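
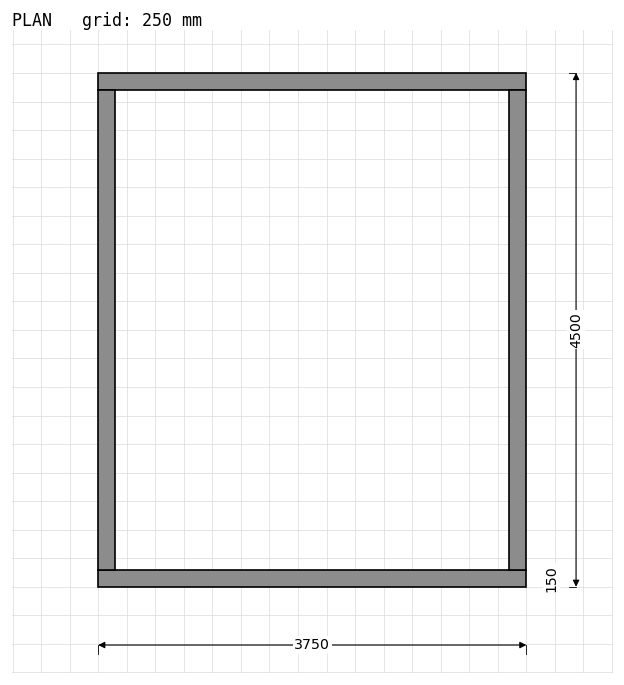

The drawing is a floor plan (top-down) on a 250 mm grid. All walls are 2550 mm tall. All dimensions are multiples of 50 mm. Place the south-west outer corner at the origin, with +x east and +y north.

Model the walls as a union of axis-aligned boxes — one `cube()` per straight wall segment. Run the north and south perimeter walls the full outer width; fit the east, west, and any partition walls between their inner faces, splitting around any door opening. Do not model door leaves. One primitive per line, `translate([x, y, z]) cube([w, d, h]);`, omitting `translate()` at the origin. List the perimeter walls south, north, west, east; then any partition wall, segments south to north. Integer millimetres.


cube([3750, 150, 2550]);
translate([0, 4350, 0]) cube([3750, 150, 2550]);
translate([0, 150, 0]) cube([150, 4200, 2550]);
translate([3600, 150, 0]) cube([150, 4200, 2550]);


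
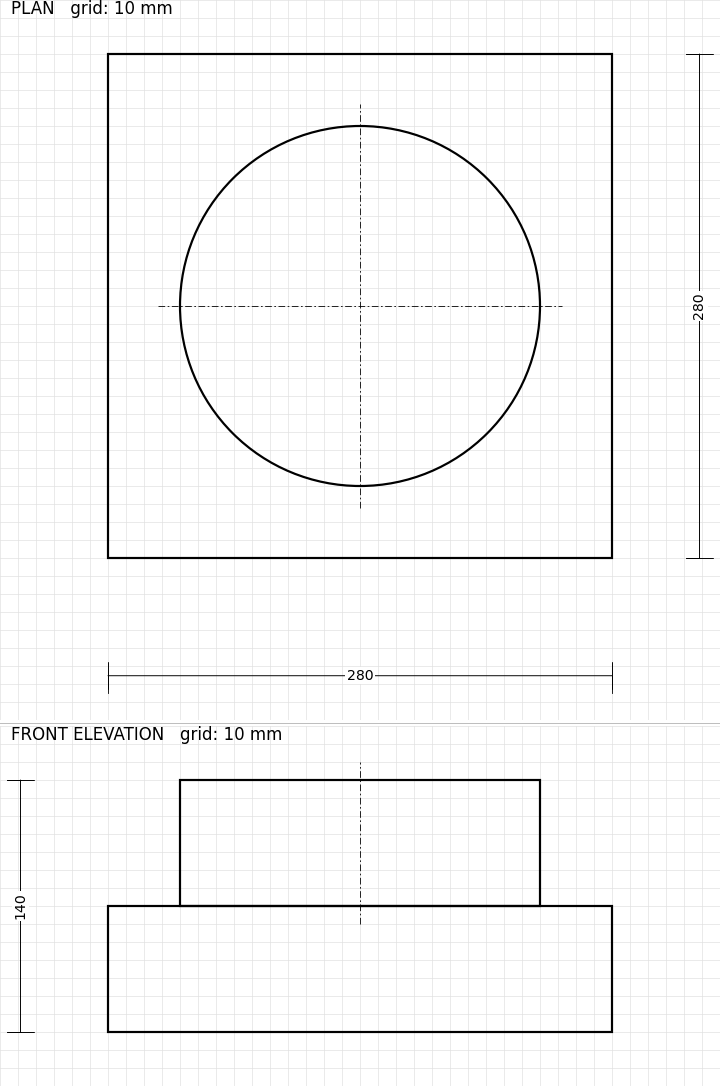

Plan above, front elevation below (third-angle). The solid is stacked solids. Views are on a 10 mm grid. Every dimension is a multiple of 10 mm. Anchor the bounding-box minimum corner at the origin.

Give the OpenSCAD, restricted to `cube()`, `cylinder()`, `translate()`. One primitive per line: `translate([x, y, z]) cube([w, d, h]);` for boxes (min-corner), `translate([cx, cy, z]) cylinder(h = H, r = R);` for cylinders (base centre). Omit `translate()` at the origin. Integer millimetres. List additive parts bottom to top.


cube([280, 280, 70]);
translate([140, 140, 70]) cylinder(h = 70, r = 100);


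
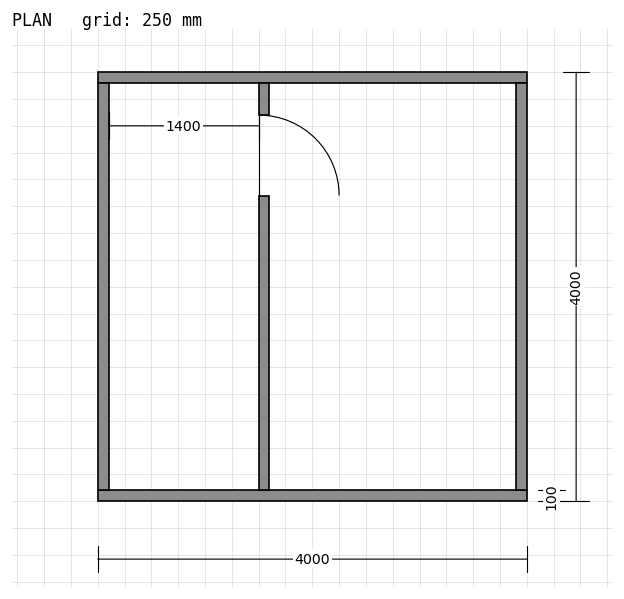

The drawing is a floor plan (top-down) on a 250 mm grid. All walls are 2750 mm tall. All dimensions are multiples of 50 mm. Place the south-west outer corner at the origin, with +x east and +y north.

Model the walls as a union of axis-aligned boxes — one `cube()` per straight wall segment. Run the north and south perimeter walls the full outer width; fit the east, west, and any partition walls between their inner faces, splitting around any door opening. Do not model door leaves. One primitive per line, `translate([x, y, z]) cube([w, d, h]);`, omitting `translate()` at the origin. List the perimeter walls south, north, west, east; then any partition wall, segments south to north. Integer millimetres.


cube([4000, 100, 2750]);
translate([0, 3900, 0]) cube([4000, 100, 2750]);
translate([0, 100, 0]) cube([100, 3800, 2750]);
translate([3900, 100, 0]) cube([100, 3800, 2750]);
translate([1500, 100, 0]) cube([100, 2750, 2750]);
translate([1500, 3600, 0]) cube([100, 300, 2750]);


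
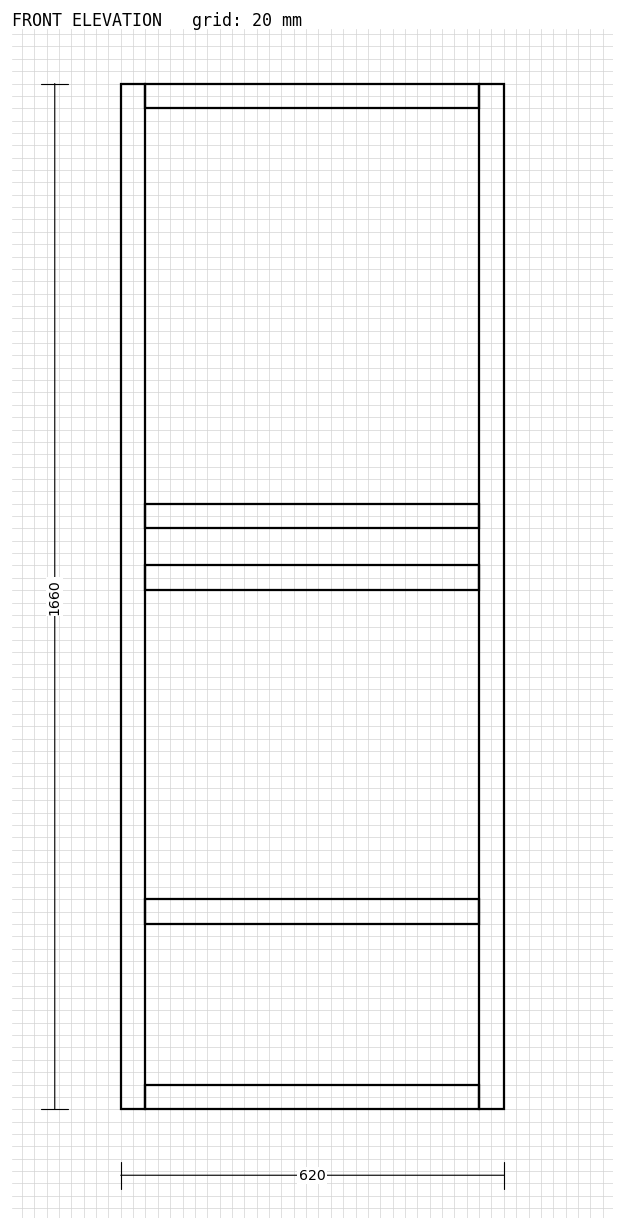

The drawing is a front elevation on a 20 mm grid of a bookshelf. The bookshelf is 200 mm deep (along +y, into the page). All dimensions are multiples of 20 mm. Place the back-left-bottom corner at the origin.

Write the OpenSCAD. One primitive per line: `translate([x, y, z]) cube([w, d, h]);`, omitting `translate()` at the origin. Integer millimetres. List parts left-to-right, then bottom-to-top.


cube([40, 200, 1660]);
translate([40, 0, 0]) cube([540, 200, 40]);
translate([40, 0, 300]) cube([540, 200, 40]);
translate([40, 0, 840]) cube([540, 200, 40]);
translate([40, 0, 940]) cube([540, 200, 40]);
translate([40, 0, 1620]) cube([540, 200, 40]);
translate([580, 0, 0]) cube([40, 200, 1660]);


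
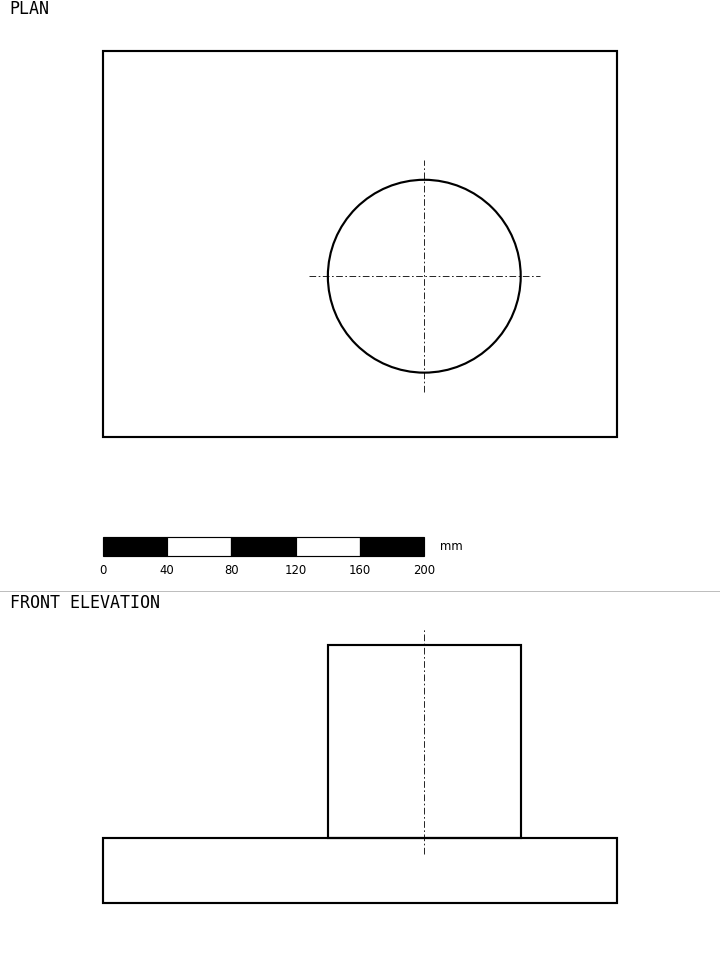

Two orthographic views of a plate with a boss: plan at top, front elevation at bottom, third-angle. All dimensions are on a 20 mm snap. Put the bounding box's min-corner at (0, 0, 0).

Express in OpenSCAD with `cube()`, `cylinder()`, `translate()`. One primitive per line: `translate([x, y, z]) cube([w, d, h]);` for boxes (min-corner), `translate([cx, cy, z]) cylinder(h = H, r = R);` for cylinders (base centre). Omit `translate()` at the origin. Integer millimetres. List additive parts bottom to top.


cube([320, 240, 40]);
translate([200, 100, 40]) cylinder(h = 120, r = 60);


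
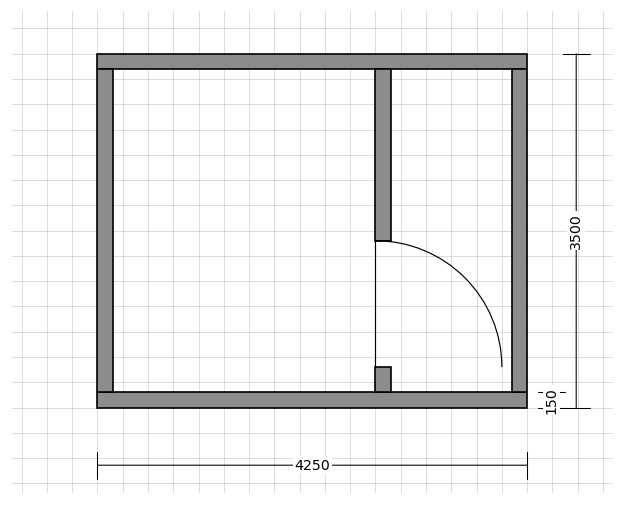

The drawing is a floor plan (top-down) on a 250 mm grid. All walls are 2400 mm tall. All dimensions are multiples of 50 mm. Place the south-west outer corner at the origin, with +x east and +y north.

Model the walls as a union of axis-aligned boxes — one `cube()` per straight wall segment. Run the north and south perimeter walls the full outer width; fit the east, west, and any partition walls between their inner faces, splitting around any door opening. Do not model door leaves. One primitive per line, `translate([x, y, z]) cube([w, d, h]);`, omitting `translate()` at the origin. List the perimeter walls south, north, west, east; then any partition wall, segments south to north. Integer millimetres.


cube([4250, 150, 2400]);
translate([0, 3350, 0]) cube([4250, 150, 2400]);
translate([0, 150, 0]) cube([150, 3200, 2400]);
translate([4100, 150, 0]) cube([150, 3200, 2400]);
translate([2750, 150, 0]) cube([150, 250, 2400]);
translate([2750, 1650, 0]) cube([150, 1700, 2400]);


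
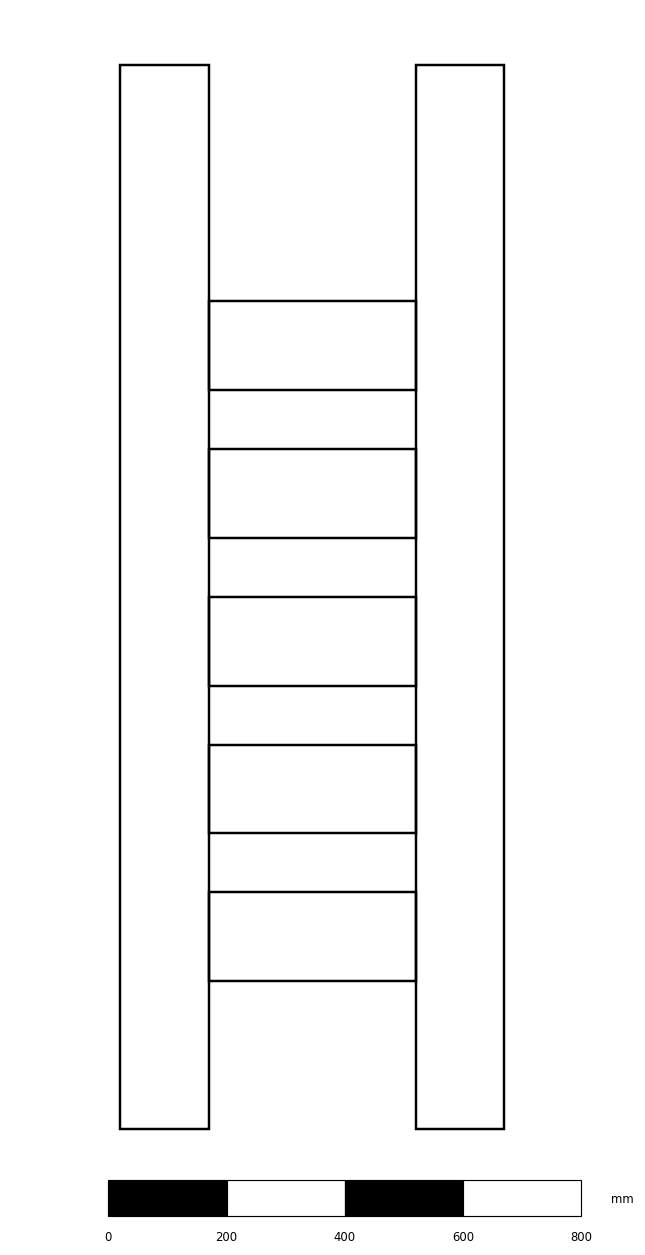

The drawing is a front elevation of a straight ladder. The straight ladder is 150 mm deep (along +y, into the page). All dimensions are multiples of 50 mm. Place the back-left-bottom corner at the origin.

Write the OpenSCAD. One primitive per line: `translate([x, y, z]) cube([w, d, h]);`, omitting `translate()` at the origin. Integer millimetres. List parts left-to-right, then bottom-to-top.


cube([150, 150, 1800]);
translate([150, 0, 250]) cube([350, 150, 150]);
translate([150, 0, 500]) cube([350, 150, 150]);
translate([150, 0, 750]) cube([350, 150, 150]);
translate([150, 0, 1000]) cube([350, 150, 150]);
translate([150, 0, 1250]) cube([350, 150, 150]);
translate([500, 0, 0]) cube([150, 150, 1800]);


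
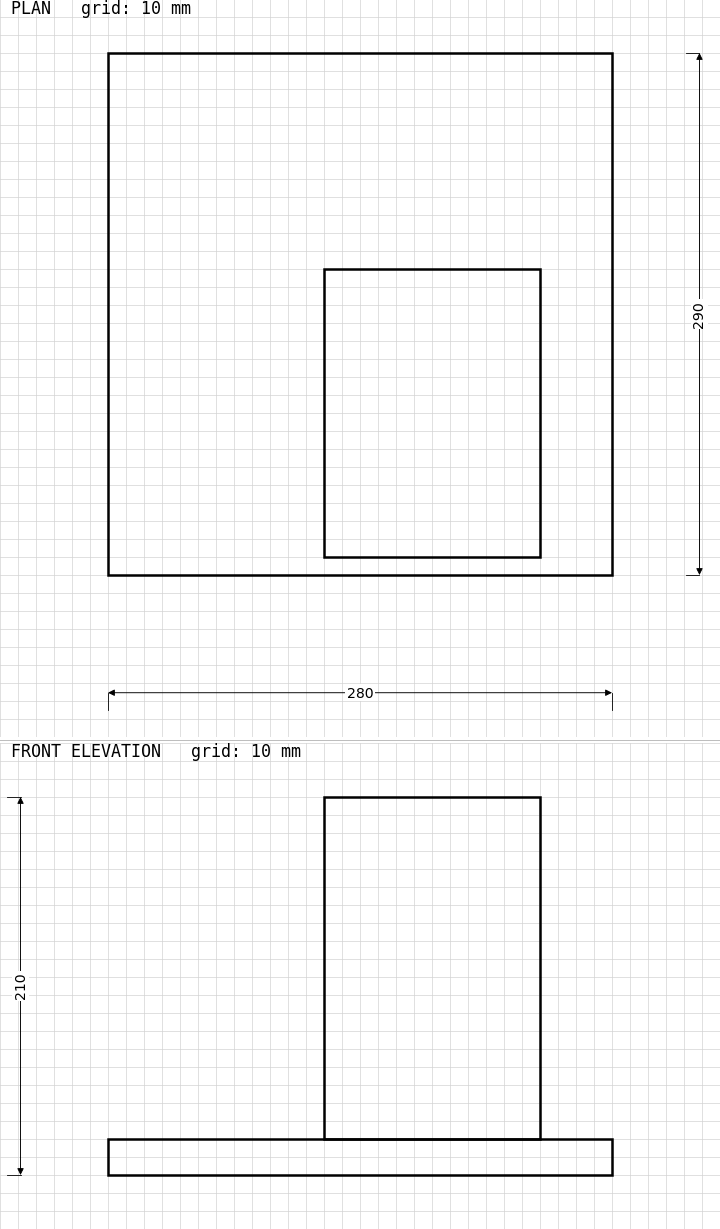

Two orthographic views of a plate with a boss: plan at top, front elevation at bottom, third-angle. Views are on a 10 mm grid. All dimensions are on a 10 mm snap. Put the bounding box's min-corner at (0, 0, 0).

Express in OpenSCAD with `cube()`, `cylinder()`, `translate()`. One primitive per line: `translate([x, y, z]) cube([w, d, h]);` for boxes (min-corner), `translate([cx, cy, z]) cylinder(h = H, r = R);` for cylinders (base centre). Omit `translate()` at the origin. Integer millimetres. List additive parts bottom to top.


cube([280, 290, 20]);
translate([120, 10, 20]) cube([120, 160, 190]);


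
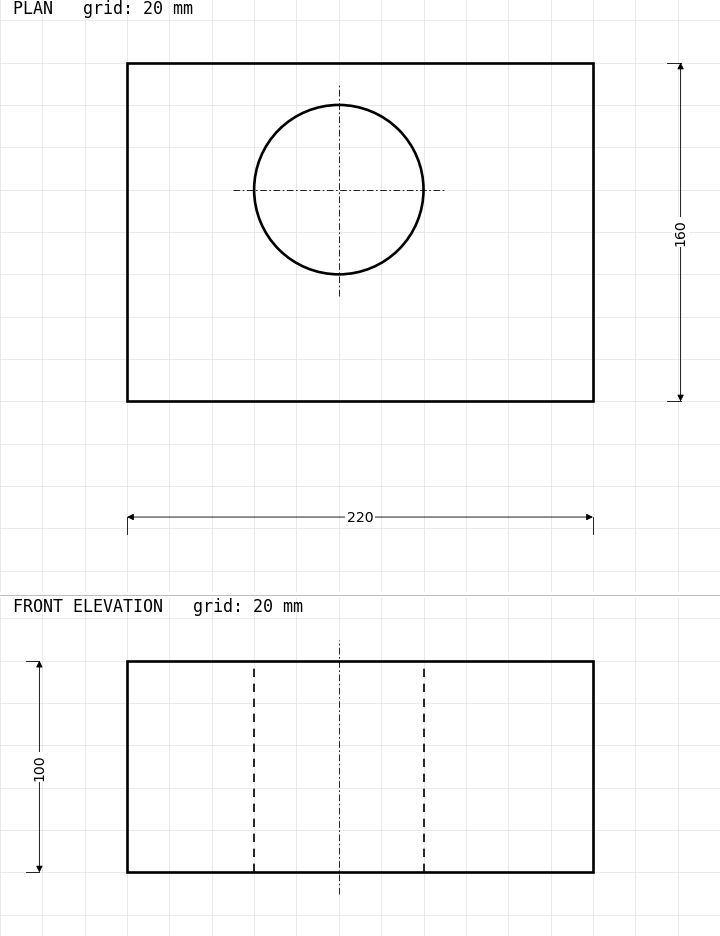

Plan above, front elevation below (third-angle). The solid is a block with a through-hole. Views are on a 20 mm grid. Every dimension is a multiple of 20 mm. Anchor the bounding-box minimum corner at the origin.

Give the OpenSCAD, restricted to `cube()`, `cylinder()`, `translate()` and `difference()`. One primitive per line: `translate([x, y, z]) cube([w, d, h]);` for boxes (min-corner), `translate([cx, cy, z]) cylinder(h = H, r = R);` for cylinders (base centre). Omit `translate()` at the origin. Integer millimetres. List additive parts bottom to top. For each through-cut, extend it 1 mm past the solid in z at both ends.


difference() {
  cube([220, 160, 100]);
  translate([100, 100, -1]) cylinder(h = 102, r = 40);
}


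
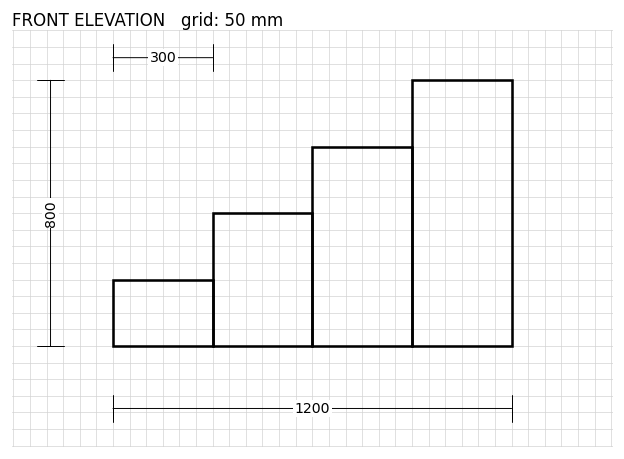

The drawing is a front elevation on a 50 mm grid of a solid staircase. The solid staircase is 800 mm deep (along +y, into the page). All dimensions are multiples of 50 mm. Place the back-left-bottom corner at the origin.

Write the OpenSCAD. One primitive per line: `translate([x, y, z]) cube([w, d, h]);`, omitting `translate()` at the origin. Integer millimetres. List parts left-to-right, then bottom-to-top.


cube([300, 800, 200]);
translate([300, 0, 0]) cube([300, 800, 400]);
translate([600, 0, 0]) cube([300, 800, 600]);
translate([900, 0, 0]) cube([300, 800, 800]);


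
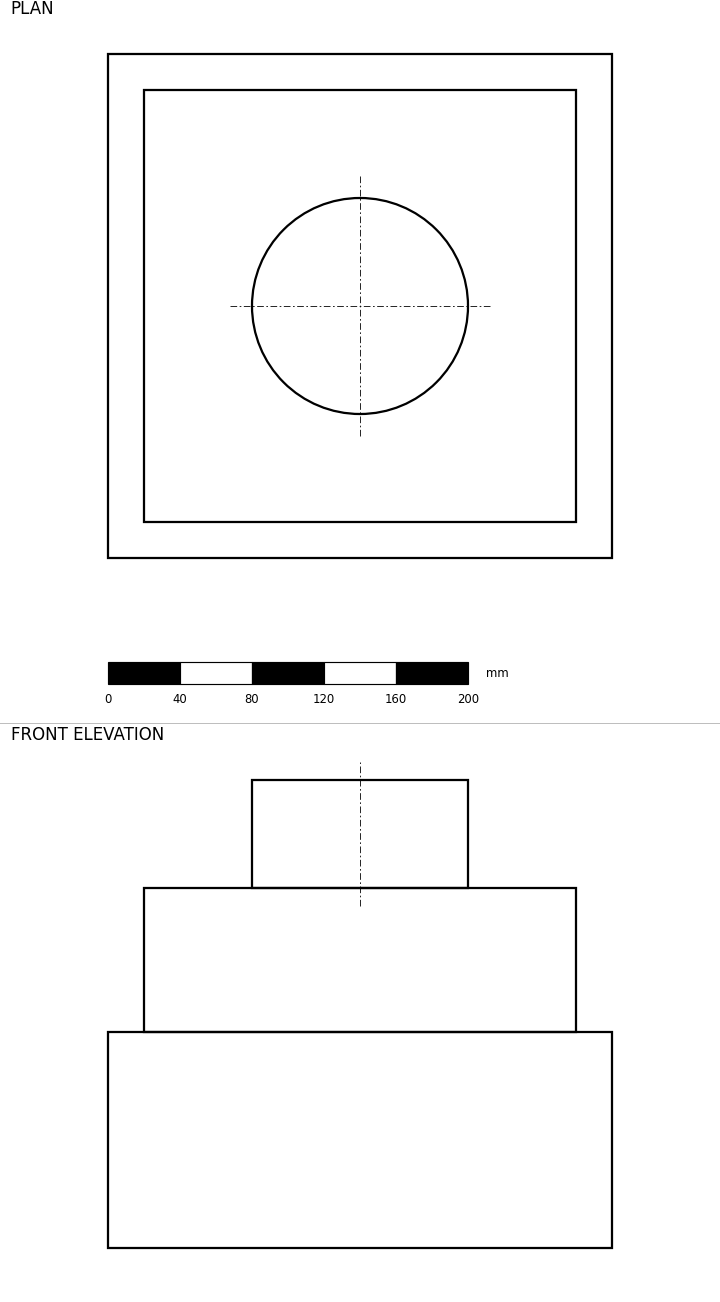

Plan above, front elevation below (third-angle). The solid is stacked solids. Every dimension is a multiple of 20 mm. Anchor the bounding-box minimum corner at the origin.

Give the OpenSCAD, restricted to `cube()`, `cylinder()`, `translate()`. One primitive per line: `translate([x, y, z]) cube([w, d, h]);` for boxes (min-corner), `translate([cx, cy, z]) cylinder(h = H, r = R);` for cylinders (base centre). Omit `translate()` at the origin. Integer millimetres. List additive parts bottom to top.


cube([280, 280, 120]);
translate([20, 20, 120]) cube([240, 240, 80]);
translate([140, 140, 200]) cylinder(h = 60, r = 60);


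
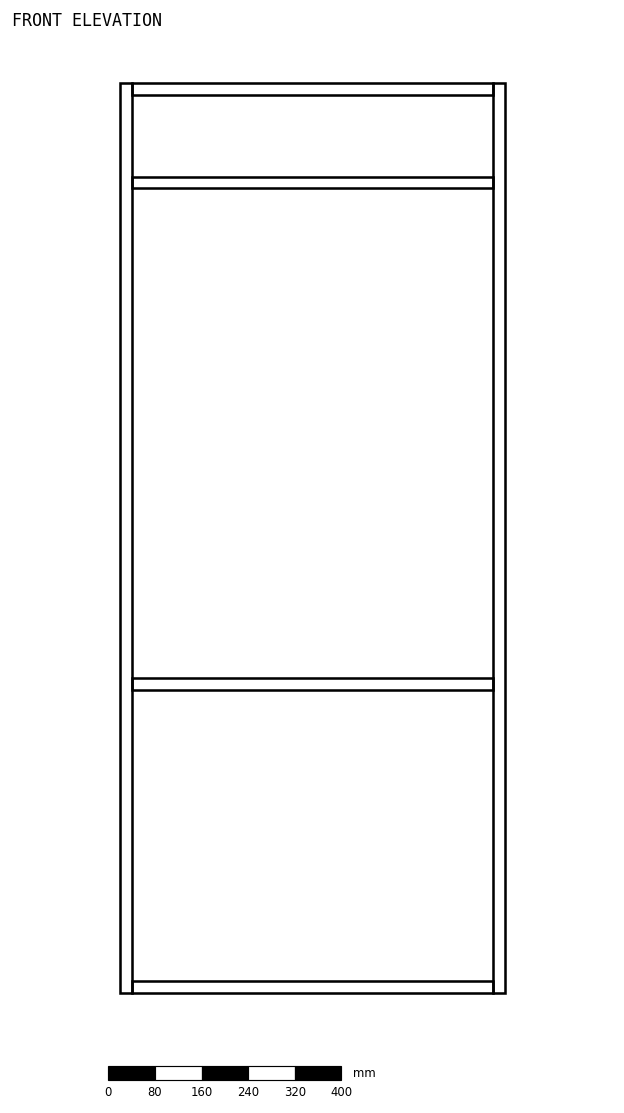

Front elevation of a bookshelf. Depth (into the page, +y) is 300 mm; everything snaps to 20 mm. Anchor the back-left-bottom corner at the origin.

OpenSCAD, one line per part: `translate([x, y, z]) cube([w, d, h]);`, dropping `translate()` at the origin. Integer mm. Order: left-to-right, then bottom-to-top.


cube([20, 300, 1560]);
translate([20, 0, 0]) cube([620, 300, 20]);
translate([20, 0, 520]) cube([620, 300, 20]);
translate([20, 0, 1380]) cube([620, 300, 20]);
translate([20, 0, 1540]) cube([620, 300, 20]);
translate([640, 0, 0]) cube([20, 300, 1560]);


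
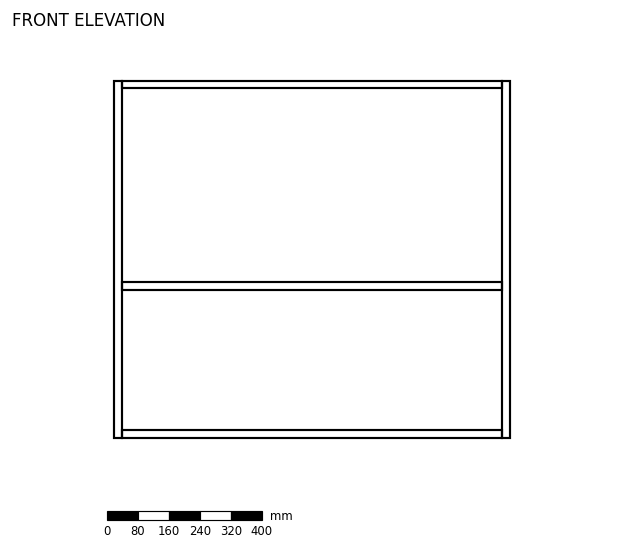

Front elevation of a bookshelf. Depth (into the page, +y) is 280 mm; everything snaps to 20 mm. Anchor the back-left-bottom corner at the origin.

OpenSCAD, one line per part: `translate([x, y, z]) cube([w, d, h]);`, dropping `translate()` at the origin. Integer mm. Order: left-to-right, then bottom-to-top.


cube([20, 280, 920]);
translate([20, 0, 0]) cube([980, 280, 20]);
translate([20, 0, 380]) cube([980, 280, 20]);
translate([20, 0, 900]) cube([980, 280, 20]);
translate([1000, 0, 0]) cube([20, 280, 920]);


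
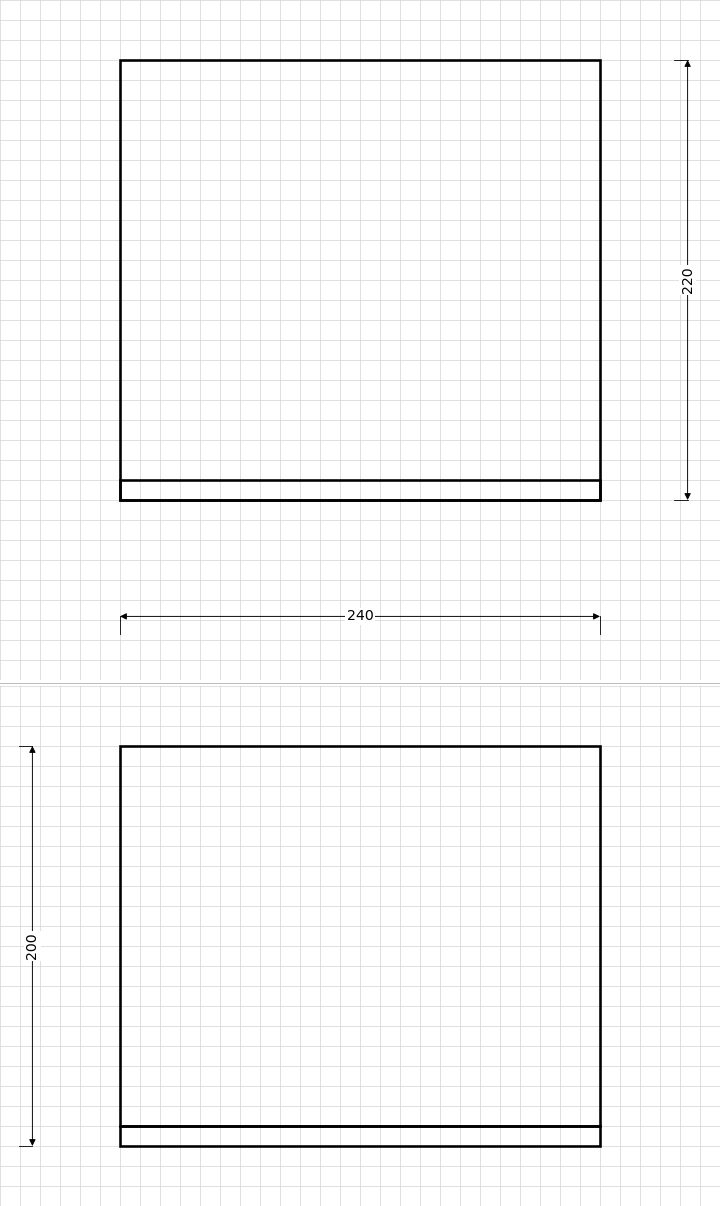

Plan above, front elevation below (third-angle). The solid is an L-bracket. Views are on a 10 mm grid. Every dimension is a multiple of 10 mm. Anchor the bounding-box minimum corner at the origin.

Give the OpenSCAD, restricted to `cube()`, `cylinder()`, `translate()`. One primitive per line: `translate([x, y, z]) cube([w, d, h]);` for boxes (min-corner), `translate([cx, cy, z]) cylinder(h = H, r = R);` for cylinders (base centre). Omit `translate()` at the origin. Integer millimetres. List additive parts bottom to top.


cube([240, 220, 10]);
translate([0, 0, 10]) cube([240, 10, 190]);


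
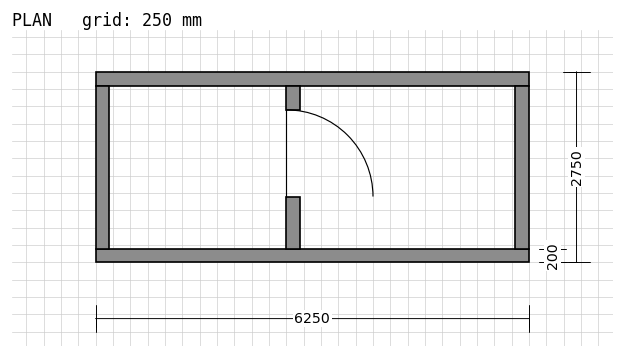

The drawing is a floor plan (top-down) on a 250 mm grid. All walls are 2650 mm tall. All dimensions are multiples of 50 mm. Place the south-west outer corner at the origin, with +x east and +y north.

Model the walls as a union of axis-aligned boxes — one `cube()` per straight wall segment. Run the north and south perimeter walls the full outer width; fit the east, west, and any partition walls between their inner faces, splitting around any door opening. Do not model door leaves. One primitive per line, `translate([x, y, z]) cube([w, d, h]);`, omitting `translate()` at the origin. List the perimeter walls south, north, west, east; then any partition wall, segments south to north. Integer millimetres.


cube([6250, 200, 2650]);
translate([0, 2550, 0]) cube([6250, 200, 2650]);
translate([0, 200, 0]) cube([200, 2350, 2650]);
translate([6050, 200, 0]) cube([200, 2350, 2650]);
translate([2750, 200, 0]) cube([200, 750, 2650]);
translate([2750, 2200, 0]) cube([200, 350, 2650]);


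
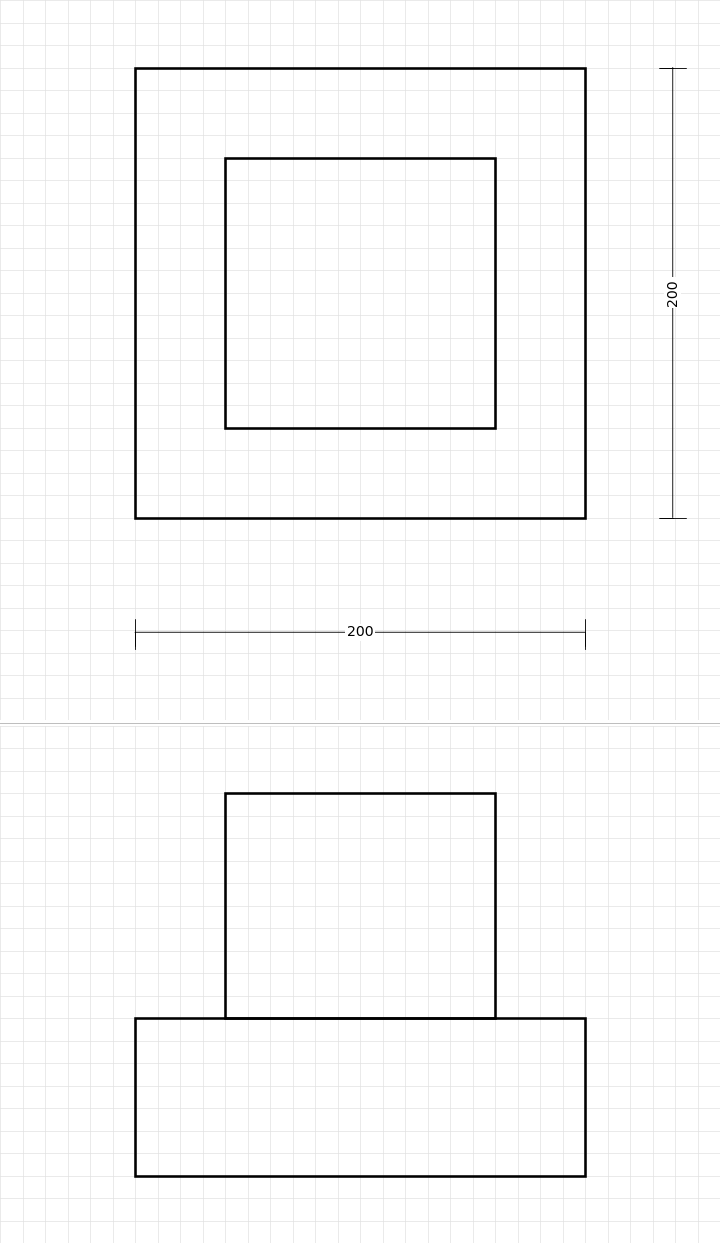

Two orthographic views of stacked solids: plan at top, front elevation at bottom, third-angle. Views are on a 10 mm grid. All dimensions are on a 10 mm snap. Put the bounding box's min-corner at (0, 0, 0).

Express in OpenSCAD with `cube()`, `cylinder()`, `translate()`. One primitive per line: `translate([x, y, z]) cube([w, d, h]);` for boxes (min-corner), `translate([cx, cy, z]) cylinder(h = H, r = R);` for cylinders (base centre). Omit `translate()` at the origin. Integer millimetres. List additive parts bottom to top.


cube([200, 200, 70]);
translate([40, 40, 70]) cube([120, 120, 100]);


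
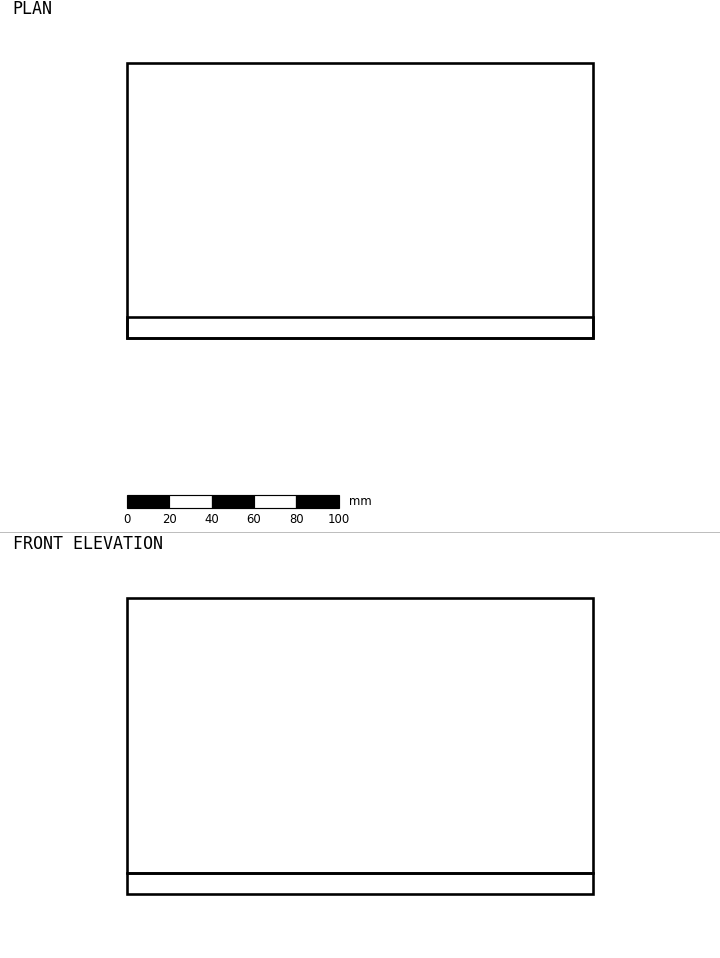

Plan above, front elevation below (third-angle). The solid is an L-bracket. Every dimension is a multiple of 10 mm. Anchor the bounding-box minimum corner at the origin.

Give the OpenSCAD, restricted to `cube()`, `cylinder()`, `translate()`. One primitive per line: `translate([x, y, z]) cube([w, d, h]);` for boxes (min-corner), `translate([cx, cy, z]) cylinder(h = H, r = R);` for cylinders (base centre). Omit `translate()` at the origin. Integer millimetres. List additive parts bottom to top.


cube([220, 130, 10]);
translate([0, 0, 10]) cube([220, 10, 130]);


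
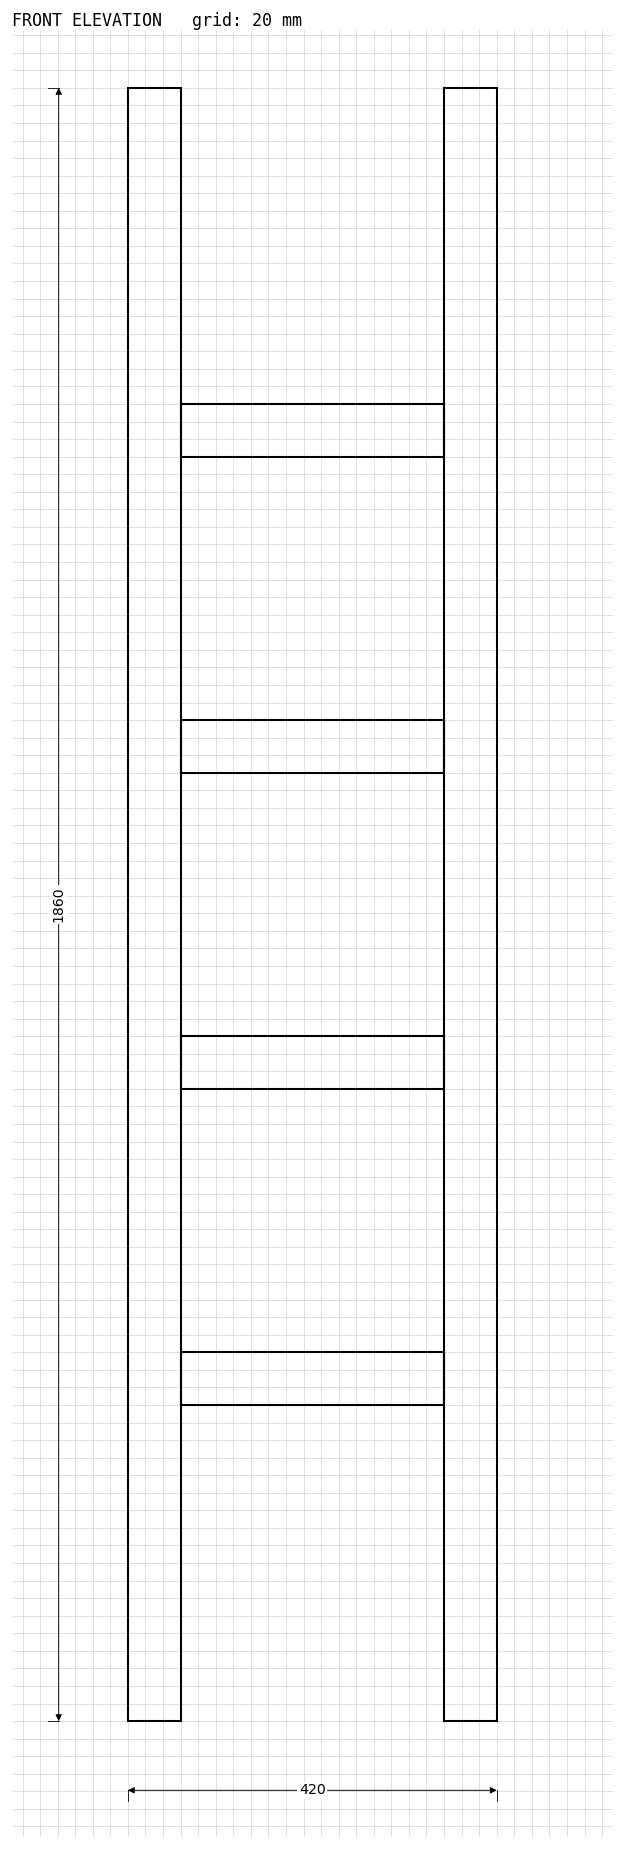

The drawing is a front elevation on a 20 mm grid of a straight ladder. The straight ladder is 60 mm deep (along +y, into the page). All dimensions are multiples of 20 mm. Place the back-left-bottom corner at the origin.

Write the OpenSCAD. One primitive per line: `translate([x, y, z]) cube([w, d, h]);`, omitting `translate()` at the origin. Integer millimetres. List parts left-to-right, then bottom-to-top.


cube([60, 60, 1860]);
translate([60, 0, 360]) cube([300, 60, 60]);
translate([60, 0, 720]) cube([300, 60, 60]);
translate([60, 0, 1080]) cube([300, 60, 60]);
translate([60, 0, 1440]) cube([300, 60, 60]);
translate([360, 0, 0]) cube([60, 60, 1860]);


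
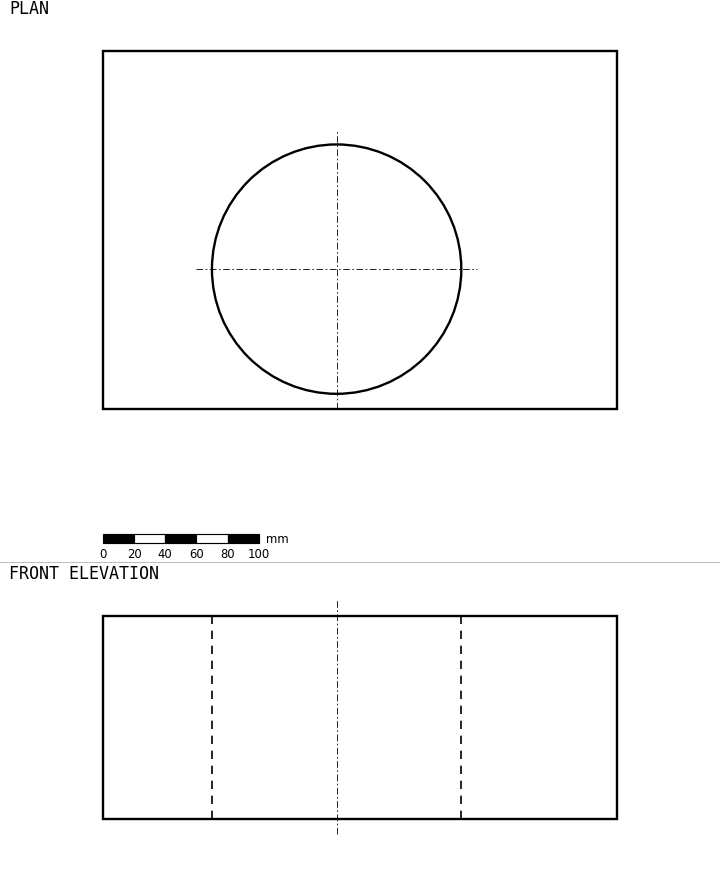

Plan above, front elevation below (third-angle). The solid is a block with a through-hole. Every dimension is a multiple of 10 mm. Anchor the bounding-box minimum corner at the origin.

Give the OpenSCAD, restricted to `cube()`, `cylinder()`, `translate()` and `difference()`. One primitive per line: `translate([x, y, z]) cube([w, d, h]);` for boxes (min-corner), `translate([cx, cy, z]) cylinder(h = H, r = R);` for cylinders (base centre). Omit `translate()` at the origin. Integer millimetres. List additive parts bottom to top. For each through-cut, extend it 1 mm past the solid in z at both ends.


difference() {
  cube([330, 230, 130]);
  translate([150, 90, -1]) cylinder(h = 132, r = 80);
}


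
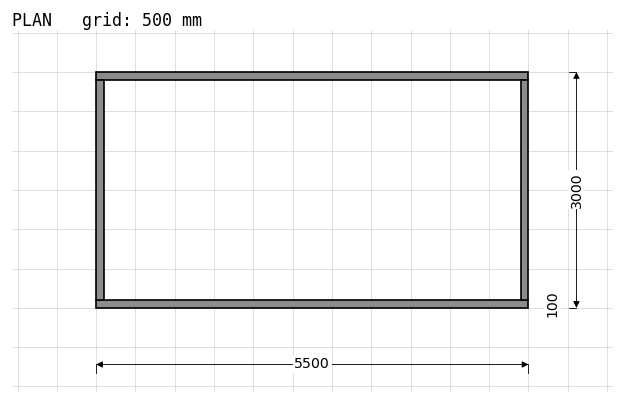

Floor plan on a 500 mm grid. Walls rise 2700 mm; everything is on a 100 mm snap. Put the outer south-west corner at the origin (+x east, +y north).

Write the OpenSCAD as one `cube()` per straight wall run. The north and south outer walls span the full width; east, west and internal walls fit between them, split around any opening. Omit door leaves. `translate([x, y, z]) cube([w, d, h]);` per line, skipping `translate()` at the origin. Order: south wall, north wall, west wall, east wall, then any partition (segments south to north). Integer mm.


cube([5500, 100, 2700]);
translate([0, 2900, 0]) cube([5500, 100, 2700]);
translate([0, 100, 0]) cube([100, 2800, 2700]);
translate([5400, 100, 0]) cube([100, 2800, 2700]);


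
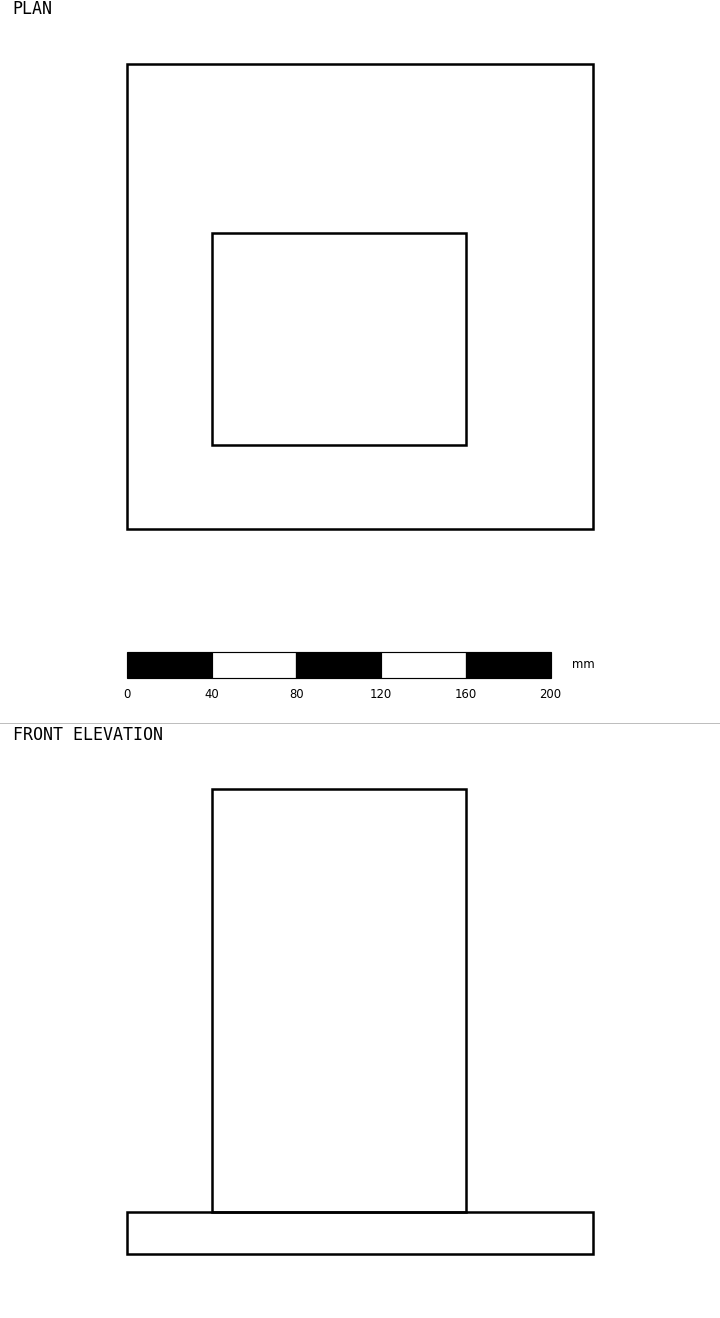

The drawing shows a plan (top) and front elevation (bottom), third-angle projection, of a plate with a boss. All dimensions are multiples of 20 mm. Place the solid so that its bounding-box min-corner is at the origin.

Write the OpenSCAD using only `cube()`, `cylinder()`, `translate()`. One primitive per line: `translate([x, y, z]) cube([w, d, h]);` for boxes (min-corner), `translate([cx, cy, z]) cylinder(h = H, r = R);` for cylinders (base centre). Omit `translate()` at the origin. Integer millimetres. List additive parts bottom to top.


cube([220, 220, 20]);
translate([40, 40, 20]) cube([120, 100, 200]);


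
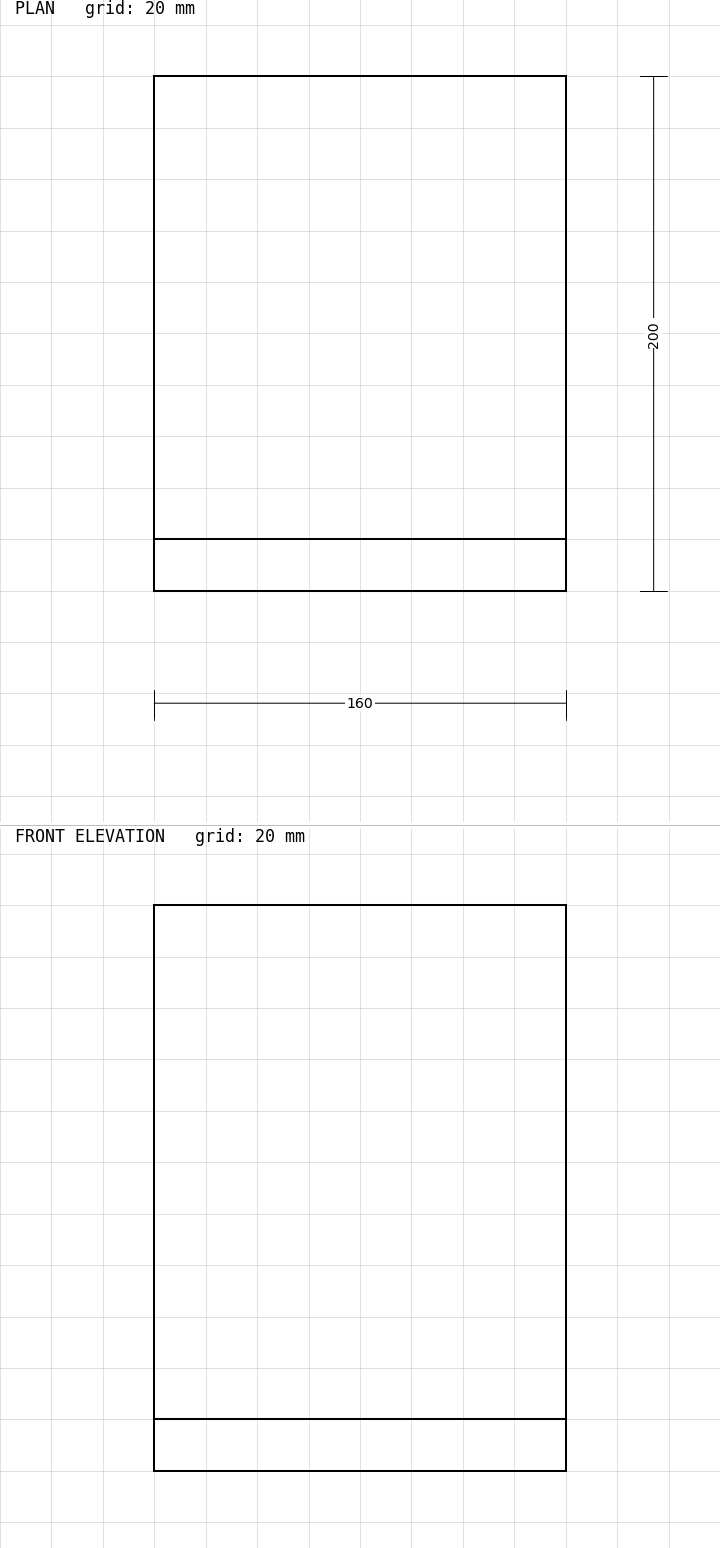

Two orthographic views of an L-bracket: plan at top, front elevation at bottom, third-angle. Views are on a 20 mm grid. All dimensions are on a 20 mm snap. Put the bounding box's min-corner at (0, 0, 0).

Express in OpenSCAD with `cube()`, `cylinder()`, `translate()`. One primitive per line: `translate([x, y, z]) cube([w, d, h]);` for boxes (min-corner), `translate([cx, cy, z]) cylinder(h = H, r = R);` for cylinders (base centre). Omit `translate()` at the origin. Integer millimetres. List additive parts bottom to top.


cube([160, 200, 20]);
translate([0, 0, 20]) cube([160, 20, 200]);


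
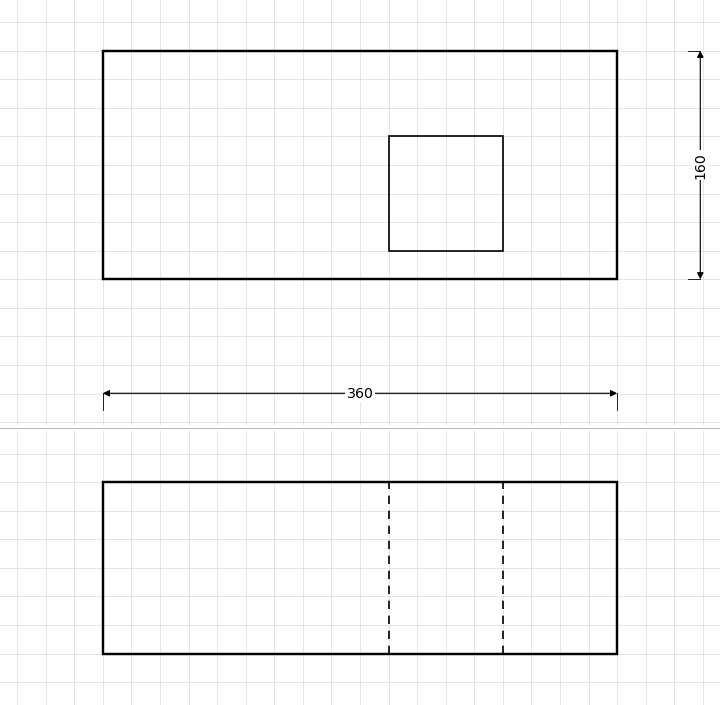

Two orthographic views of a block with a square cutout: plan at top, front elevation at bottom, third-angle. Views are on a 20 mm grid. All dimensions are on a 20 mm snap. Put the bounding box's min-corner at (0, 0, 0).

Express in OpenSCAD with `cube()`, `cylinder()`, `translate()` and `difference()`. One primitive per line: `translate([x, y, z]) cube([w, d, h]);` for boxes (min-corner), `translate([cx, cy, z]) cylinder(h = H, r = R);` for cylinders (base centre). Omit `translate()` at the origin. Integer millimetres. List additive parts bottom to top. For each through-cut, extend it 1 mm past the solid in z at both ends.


difference() {
  cube([360, 160, 120]);
  translate([200, 20, -1]) cube([80, 80, 122]);
}


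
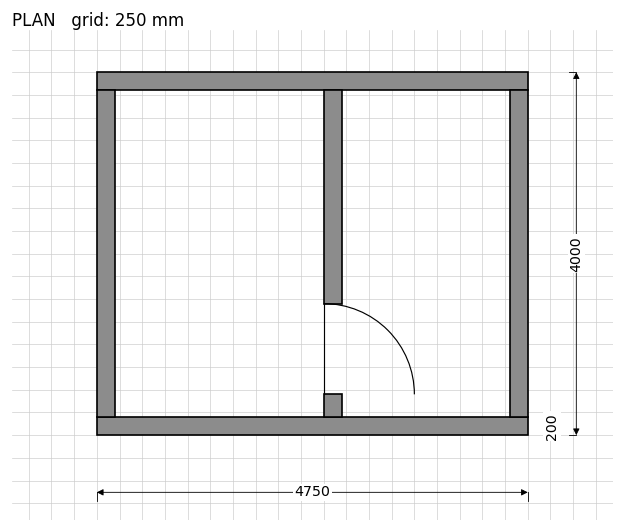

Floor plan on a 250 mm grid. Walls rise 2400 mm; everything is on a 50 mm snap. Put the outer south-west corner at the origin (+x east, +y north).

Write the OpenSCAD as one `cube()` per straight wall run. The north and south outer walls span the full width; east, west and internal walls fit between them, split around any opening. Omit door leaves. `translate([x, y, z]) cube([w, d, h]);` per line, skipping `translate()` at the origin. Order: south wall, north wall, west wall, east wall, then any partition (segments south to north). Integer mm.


cube([4750, 200, 2400]);
translate([0, 3800, 0]) cube([4750, 200, 2400]);
translate([0, 200, 0]) cube([200, 3600, 2400]);
translate([4550, 200, 0]) cube([200, 3600, 2400]);
translate([2500, 200, 0]) cube([200, 250, 2400]);
translate([2500, 1450, 0]) cube([200, 2350, 2400]);


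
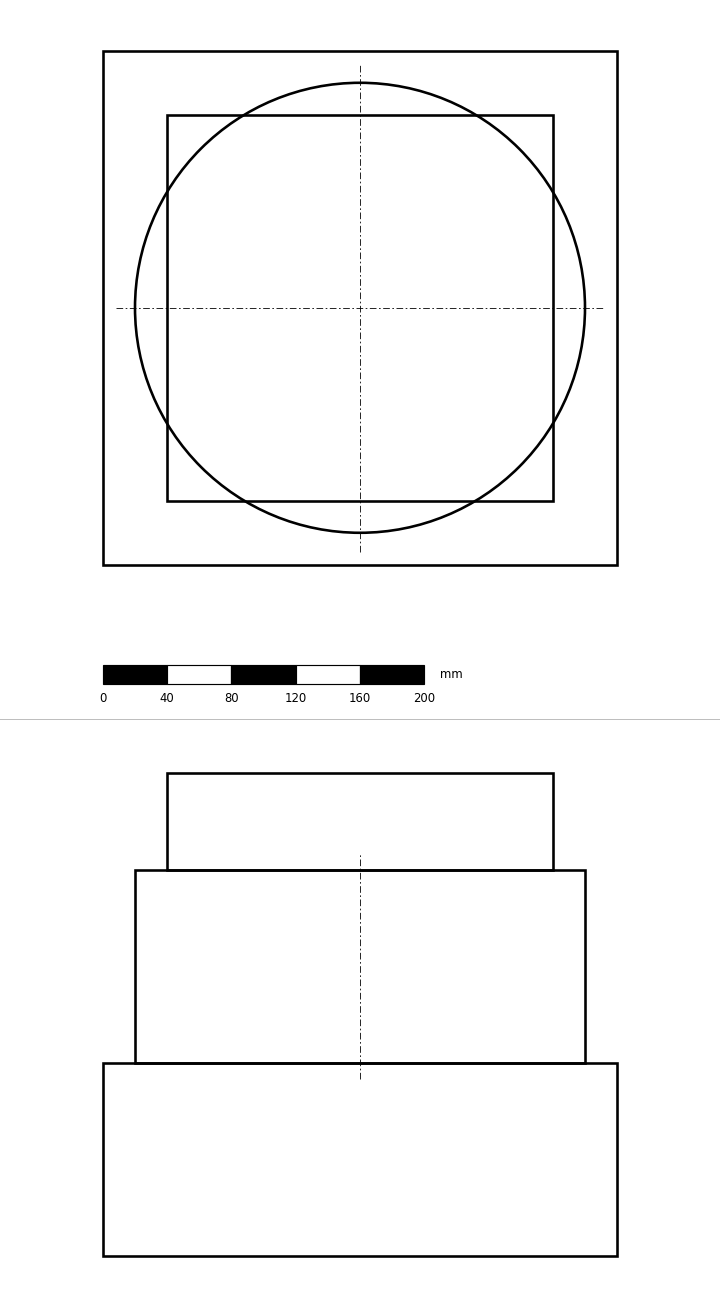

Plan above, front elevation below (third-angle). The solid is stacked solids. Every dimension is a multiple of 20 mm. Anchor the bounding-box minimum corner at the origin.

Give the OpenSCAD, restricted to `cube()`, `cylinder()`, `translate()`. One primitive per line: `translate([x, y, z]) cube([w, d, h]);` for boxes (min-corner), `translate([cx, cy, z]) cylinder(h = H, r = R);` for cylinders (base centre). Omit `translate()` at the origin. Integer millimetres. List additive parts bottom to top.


cube([320, 320, 120]);
translate([160, 160, 120]) cylinder(h = 120, r = 140);
translate([40, 40, 240]) cube([240, 240, 60]);


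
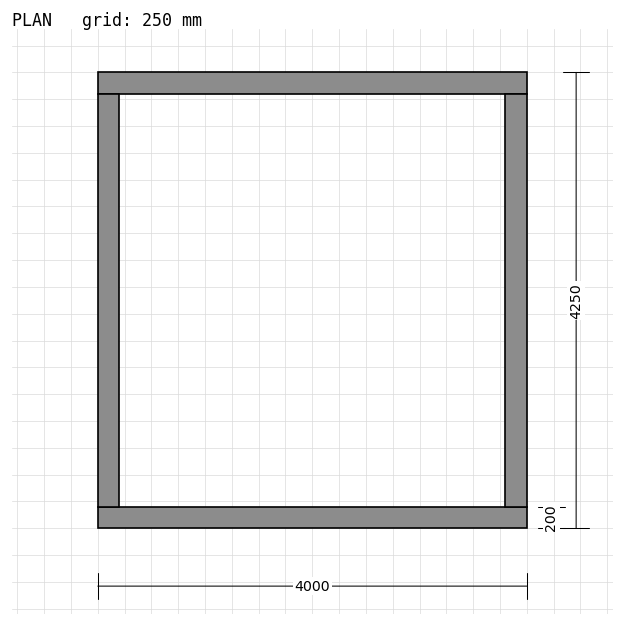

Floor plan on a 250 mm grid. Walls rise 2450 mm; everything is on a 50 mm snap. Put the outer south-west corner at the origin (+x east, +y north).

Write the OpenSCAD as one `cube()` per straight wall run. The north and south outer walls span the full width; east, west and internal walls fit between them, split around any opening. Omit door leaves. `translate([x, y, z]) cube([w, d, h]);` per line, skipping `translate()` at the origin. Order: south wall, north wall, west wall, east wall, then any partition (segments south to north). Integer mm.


cube([4000, 200, 2450]);
translate([0, 4050, 0]) cube([4000, 200, 2450]);
translate([0, 200, 0]) cube([200, 3850, 2450]);
translate([3800, 200, 0]) cube([200, 3850, 2450]);


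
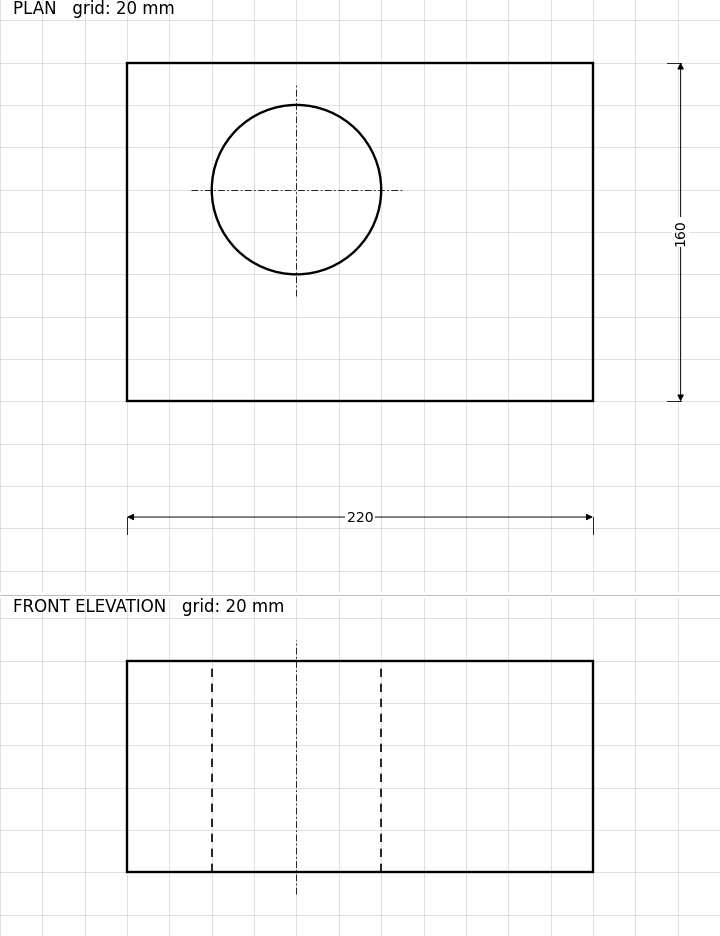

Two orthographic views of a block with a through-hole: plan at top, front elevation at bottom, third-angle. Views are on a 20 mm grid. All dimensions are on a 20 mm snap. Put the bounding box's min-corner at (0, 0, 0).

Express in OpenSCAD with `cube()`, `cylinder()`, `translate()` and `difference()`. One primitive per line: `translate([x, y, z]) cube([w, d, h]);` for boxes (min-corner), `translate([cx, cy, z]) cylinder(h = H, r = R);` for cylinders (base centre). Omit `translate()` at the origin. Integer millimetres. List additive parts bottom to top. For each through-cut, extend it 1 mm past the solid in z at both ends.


difference() {
  cube([220, 160, 100]);
  translate([80, 100, -1]) cylinder(h = 102, r = 40);
}


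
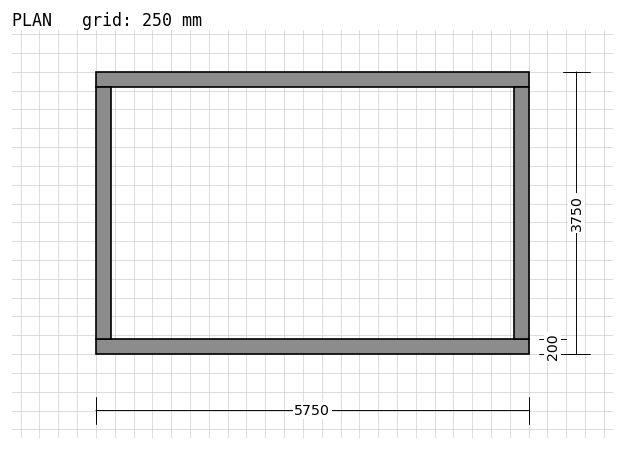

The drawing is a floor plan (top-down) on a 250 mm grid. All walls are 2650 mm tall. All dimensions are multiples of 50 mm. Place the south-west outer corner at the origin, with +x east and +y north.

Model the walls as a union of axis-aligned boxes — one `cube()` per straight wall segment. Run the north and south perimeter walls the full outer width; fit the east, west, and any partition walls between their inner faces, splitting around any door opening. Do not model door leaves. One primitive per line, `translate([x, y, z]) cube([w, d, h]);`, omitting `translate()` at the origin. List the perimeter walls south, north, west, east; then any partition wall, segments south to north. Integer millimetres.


cube([5750, 200, 2650]);
translate([0, 3550, 0]) cube([5750, 200, 2650]);
translate([0, 200, 0]) cube([200, 3350, 2650]);
translate([5550, 200, 0]) cube([200, 3350, 2650]);


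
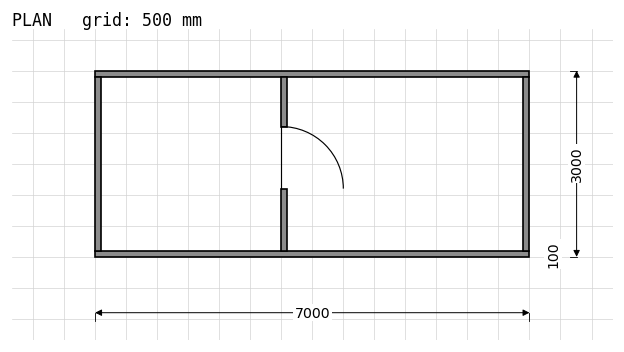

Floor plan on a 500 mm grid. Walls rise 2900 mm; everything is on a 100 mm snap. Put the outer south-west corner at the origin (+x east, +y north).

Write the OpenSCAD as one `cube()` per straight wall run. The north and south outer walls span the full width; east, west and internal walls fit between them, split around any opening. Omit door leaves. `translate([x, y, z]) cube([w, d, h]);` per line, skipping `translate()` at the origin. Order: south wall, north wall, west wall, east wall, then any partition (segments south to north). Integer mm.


cube([7000, 100, 2900]);
translate([0, 2900, 0]) cube([7000, 100, 2900]);
translate([0, 100, 0]) cube([100, 2800, 2900]);
translate([6900, 100, 0]) cube([100, 2800, 2900]);
translate([3000, 100, 0]) cube([100, 1000, 2900]);
translate([3000, 2100, 0]) cube([100, 800, 2900]);


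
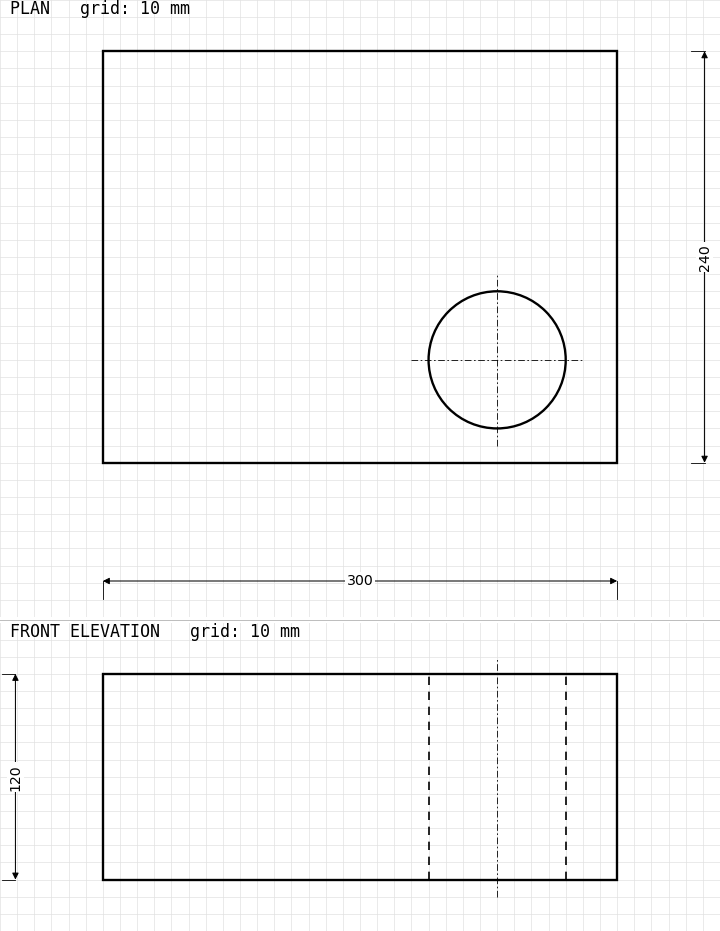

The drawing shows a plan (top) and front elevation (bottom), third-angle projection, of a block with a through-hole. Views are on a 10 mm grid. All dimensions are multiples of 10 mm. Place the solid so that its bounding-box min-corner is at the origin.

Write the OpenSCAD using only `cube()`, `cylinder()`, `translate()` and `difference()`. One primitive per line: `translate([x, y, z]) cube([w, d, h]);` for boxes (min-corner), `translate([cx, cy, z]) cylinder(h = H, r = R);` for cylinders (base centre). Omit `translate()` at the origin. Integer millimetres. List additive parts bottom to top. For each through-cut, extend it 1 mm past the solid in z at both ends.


difference() {
  cube([300, 240, 120]);
  translate([230, 60, -1]) cylinder(h = 122, r = 40);
}


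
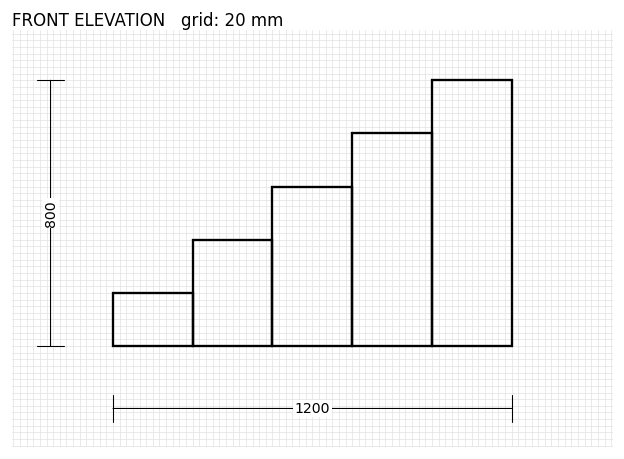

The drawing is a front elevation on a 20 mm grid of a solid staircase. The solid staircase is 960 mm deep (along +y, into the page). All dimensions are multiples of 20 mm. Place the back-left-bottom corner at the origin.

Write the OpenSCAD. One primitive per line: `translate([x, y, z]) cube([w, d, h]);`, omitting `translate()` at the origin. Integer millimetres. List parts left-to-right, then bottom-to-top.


cube([240, 960, 160]);
translate([240, 0, 0]) cube([240, 960, 320]);
translate([480, 0, 0]) cube([240, 960, 480]);
translate([720, 0, 0]) cube([240, 960, 640]);
translate([960, 0, 0]) cube([240, 960, 800]);


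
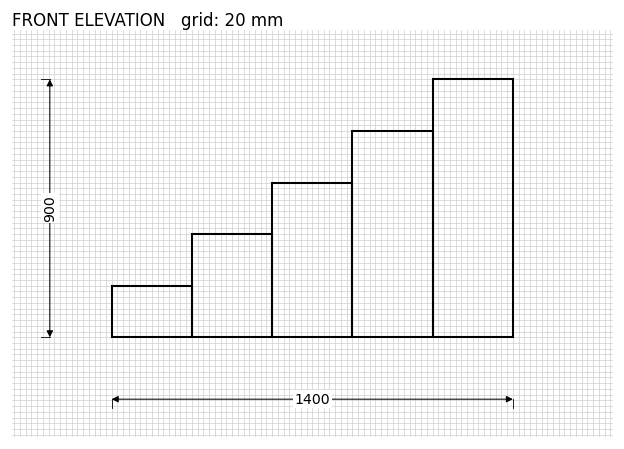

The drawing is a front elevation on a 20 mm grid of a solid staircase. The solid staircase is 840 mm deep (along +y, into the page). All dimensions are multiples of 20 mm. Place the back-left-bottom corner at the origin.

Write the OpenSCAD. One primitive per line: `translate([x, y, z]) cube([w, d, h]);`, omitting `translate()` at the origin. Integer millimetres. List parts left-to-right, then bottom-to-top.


cube([280, 840, 180]);
translate([280, 0, 0]) cube([280, 840, 360]);
translate([560, 0, 0]) cube([280, 840, 540]);
translate([840, 0, 0]) cube([280, 840, 720]);
translate([1120, 0, 0]) cube([280, 840, 900]);


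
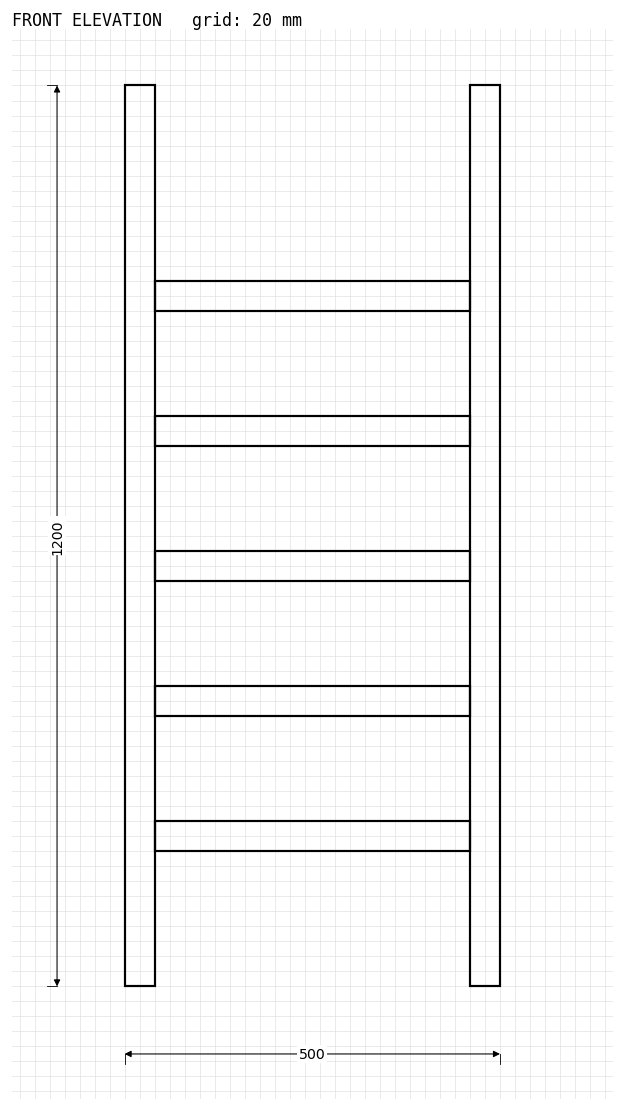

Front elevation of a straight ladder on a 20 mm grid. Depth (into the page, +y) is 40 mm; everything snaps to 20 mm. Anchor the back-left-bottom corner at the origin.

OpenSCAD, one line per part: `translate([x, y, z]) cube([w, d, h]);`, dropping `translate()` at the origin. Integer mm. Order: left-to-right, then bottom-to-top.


cube([40, 40, 1200]);
translate([40, 0, 180]) cube([420, 40, 40]);
translate([40, 0, 360]) cube([420, 40, 40]);
translate([40, 0, 540]) cube([420, 40, 40]);
translate([40, 0, 720]) cube([420, 40, 40]);
translate([40, 0, 900]) cube([420, 40, 40]);
translate([460, 0, 0]) cube([40, 40, 1200]);


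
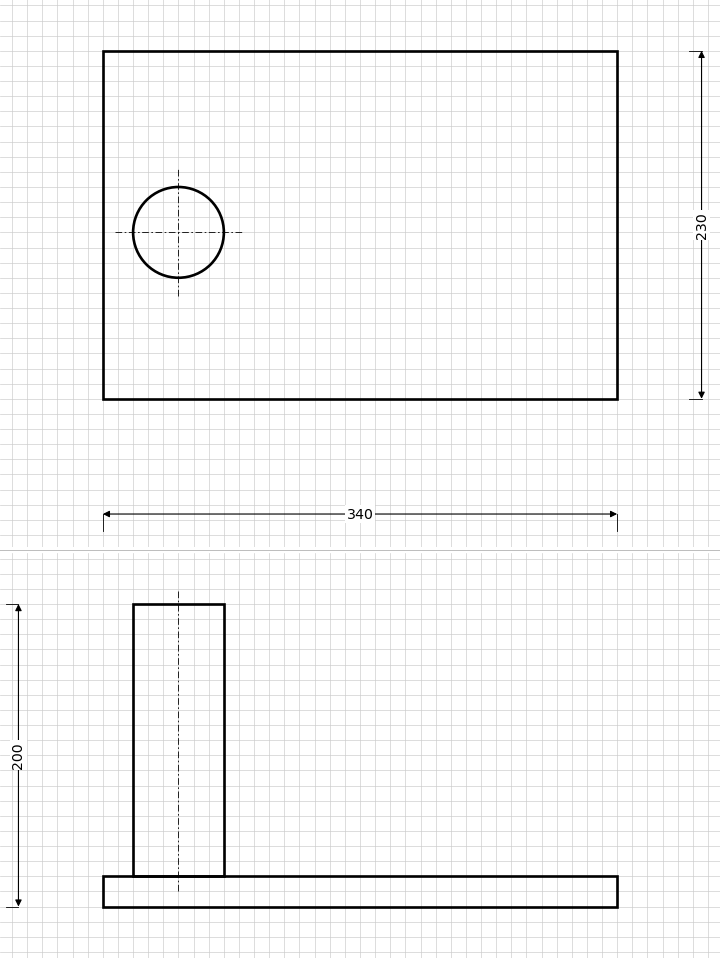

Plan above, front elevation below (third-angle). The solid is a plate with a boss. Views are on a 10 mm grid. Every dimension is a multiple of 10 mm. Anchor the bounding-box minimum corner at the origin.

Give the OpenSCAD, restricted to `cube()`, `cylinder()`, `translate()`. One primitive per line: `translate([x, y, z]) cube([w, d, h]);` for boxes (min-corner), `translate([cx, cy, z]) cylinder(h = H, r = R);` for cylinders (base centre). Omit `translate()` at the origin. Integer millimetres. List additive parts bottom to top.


cube([340, 230, 20]);
translate([50, 110, 20]) cylinder(h = 180, r = 30);


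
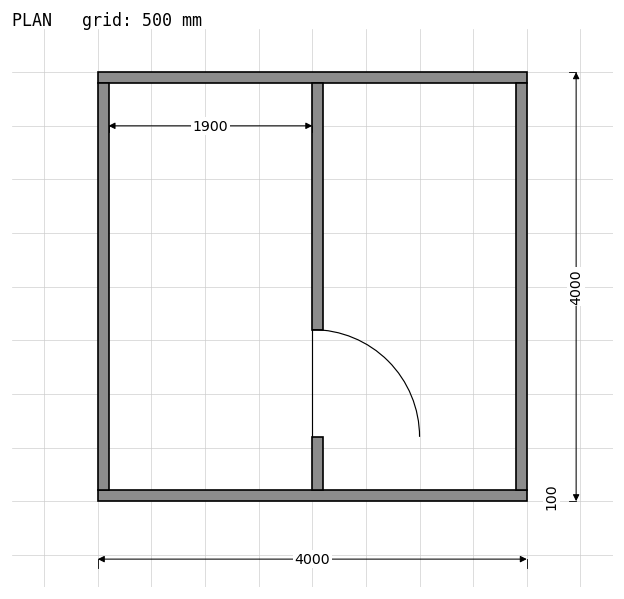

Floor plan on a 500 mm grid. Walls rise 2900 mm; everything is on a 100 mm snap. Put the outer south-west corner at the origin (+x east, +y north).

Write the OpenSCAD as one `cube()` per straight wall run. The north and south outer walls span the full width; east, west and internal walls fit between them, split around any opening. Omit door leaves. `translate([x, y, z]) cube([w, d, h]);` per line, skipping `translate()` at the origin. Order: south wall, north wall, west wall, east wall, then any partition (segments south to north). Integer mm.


cube([4000, 100, 2900]);
translate([0, 3900, 0]) cube([4000, 100, 2900]);
translate([0, 100, 0]) cube([100, 3800, 2900]);
translate([3900, 100, 0]) cube([100, 3800, 2900]);
translate([2000, 100, 0]) cube([100, 500, 2900]);
translate([2000, 1600, 0]) cube([100, 2300, 2900]);


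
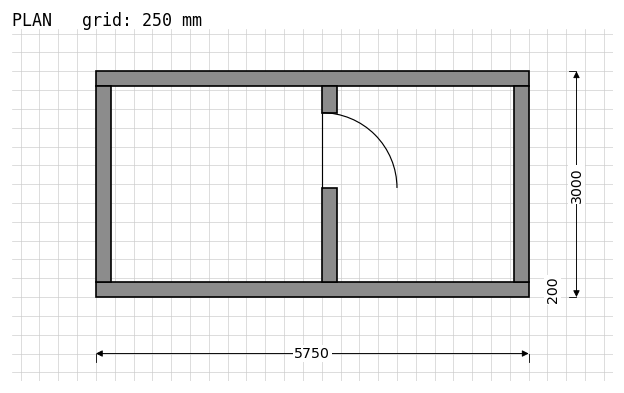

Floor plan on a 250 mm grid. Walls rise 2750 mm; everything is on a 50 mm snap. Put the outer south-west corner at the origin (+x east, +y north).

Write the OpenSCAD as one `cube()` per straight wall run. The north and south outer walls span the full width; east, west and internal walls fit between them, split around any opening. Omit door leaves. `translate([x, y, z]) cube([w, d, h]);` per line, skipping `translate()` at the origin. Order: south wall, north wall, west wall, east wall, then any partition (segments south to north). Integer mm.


cube([5750, 200, 2750]);
translate([0, 2800, 0]) cube([5750, 200, 2750]);
translate([0, 200, 0]) cube([200, 2600, 2750]);
translate([5550, 200, 0]) cube([200, 2600, 2750]);
translate([3000, 200, 0]) cube([200, 1250, 2750]);
translate([3000, 2450, 0]) cube([200, 350, 2750]);


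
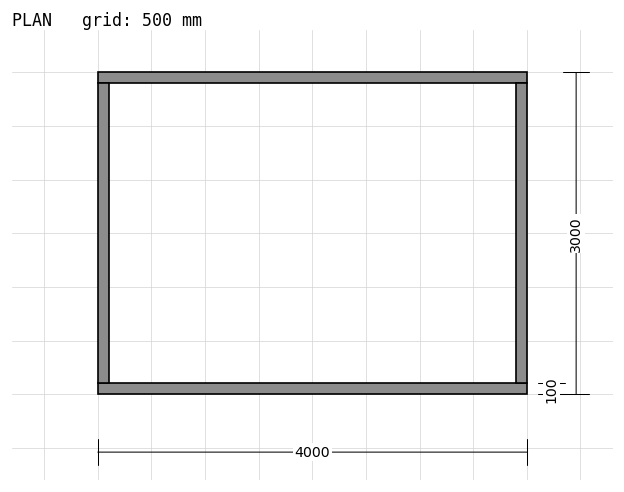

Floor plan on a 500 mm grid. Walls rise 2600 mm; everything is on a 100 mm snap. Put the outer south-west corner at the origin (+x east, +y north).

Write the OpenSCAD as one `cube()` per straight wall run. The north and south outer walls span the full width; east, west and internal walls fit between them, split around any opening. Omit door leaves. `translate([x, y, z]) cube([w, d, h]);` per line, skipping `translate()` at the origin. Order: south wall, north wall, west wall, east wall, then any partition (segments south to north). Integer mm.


cube([4000, 100, 2600]);
translate([0, 2900, 0]) cube([4000, 100, 2600]);
translate([0, 100, 0]) cube([100, 2800, 2600]);
translate([3900, 100, 0]) cube([100, 2800, 2600]);
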